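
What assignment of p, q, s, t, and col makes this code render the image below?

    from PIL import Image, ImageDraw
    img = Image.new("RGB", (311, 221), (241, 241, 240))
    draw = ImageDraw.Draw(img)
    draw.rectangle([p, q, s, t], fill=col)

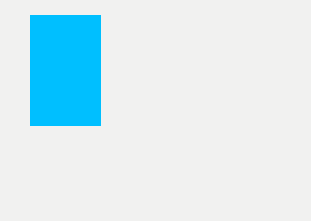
p = 30; q = 15; s = 100; t = 125; col = 'deepskyblue'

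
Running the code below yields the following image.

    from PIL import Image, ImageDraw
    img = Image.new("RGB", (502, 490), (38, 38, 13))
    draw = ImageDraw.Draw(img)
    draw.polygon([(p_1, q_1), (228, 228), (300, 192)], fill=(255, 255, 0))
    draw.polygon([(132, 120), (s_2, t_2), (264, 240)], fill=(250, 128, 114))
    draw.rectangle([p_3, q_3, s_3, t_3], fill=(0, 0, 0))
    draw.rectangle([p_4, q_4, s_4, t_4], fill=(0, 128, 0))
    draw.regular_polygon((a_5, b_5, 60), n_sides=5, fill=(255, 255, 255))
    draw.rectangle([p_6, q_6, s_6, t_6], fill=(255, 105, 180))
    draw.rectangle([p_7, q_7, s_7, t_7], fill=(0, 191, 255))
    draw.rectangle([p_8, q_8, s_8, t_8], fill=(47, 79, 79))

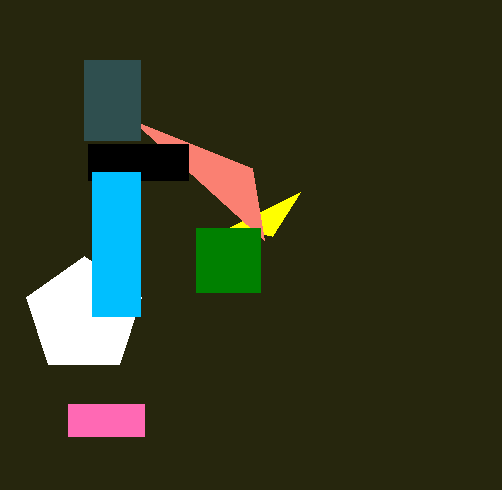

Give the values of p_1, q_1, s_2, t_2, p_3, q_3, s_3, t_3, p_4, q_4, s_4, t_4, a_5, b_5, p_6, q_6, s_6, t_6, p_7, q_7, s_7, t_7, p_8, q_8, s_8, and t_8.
p_1 = 272, q_1 = 236, s_2 = 252, t_2 = 168, p_3 = 88, q_3 = 144, s_3 = 188, t_3 = 180, p_4 = 196, q_4 = 228, s_4 = 260, t_4 = 292, a_5 = 84, b_5 = 316, p_6 = 68, q_6 = 404, s_6 = 144, t_6 = 436, p_7 = 92, q_7 = 172, s_7 = 140, t_7 = 316, p_8 = 84, q_8 = 60, s_8 = 140, t_8 = 140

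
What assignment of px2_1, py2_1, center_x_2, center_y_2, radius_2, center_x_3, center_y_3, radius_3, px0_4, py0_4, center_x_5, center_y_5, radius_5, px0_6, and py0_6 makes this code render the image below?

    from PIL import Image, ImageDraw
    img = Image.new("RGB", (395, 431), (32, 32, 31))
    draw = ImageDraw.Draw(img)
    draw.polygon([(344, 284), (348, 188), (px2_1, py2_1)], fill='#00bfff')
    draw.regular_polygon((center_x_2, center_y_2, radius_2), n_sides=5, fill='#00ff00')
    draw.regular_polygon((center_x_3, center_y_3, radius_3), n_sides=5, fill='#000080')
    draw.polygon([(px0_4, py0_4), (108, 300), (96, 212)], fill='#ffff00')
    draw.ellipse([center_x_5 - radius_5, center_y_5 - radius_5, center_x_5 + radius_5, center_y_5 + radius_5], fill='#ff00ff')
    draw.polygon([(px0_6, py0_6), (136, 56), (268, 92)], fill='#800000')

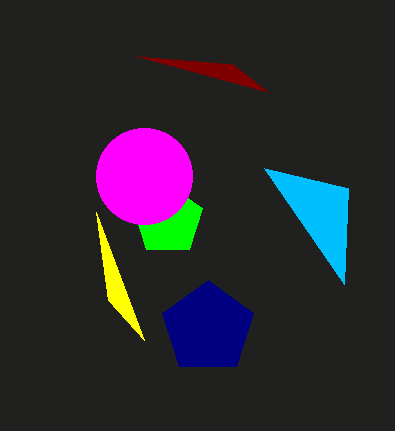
px2_1 = 264
py2_1 = 168
center_x_2 = 168
center_y_2 = 220
radius_2 = 36
center_x_3 = 208
center_y_3 = 328
radius_3 = 48
px0_4 = 144
py0_4 = 340
center_x_5 = 144
center_y_5 = 176
radius_5 = 48
px0_6 = 232
py0_6 = 64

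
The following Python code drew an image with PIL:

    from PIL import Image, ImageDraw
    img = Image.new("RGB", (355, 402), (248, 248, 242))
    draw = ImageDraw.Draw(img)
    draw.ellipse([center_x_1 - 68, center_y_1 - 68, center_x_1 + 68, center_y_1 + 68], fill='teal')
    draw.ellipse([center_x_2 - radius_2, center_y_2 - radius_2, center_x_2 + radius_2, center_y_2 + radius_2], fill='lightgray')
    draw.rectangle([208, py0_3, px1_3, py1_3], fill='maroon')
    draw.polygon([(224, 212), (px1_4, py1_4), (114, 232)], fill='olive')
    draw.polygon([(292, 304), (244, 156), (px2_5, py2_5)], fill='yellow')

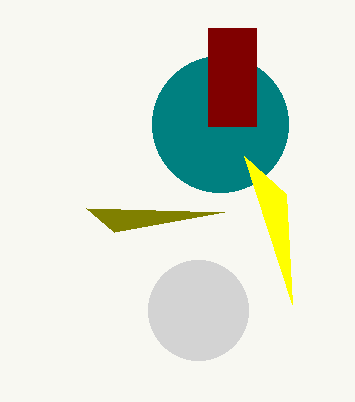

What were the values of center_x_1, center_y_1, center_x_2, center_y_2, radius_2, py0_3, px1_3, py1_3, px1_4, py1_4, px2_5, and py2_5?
center_x_1 = 220; center_y_1 = 124; center_x_2 = 198; center_y_2 = 310; radius_2 = 50; py0_3 = 28; px1_3 = 256; py1_3 = 126; px1_4 = 86; py1_4 = 208; px2_5 = 286; py2_5 = 194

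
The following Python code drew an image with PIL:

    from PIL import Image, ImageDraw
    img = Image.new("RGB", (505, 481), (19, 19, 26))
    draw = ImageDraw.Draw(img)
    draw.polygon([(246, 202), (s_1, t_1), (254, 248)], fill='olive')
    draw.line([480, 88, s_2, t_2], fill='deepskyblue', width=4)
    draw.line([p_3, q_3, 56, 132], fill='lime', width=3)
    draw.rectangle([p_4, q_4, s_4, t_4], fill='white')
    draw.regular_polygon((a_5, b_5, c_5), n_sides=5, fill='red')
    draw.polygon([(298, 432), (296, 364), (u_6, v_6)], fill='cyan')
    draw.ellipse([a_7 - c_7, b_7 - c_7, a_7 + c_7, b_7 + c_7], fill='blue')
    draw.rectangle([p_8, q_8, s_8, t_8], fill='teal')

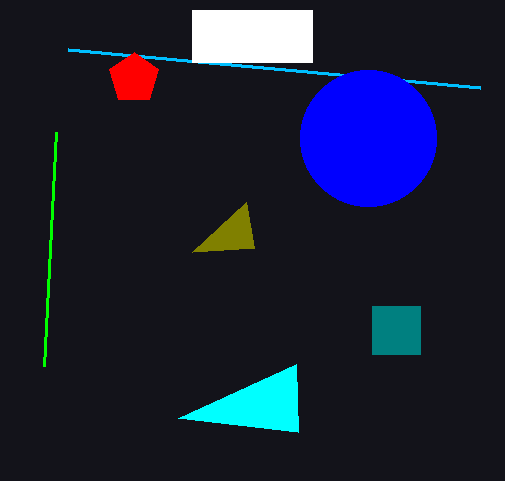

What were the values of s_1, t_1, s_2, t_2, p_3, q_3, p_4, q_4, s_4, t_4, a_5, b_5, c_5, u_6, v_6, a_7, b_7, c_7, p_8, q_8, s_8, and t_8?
s_1 = 192
t_1 = 252
s_2 = 68
t_2 = 50
p_3 = 44
q_3 = 366
p_4 = 192
q_4 = 10
s_4 = 312
t_4 = 62
a_5 = 134
b_5 = 78
c_5 = 26
u_6 = 178
v_6 = 418
a_7 = 368
b_7 = 138
c_7 = 68
p_8 = 372
q_8 = 306
s_8 = 420
t_8 = 354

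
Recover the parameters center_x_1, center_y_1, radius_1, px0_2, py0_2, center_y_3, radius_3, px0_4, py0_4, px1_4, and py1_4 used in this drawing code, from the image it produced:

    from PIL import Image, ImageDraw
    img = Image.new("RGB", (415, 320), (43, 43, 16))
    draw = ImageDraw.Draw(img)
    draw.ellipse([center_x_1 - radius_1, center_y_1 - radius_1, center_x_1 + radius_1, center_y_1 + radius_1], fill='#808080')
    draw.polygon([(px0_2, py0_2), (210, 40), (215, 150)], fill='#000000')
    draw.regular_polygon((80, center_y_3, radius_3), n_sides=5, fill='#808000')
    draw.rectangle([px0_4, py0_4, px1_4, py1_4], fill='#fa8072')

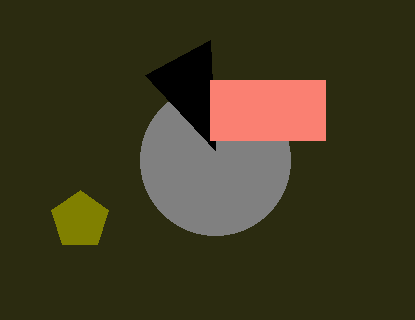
center_x_1 = 215, center_y_1 = 160, radius_1 = 75, px0_2 = 145, py0_2 = 75, center_y_3 = 220, radius_3 = 30, px0_4 = 210, py0_4 = 80, px1_4 = 325, py1_4 = 140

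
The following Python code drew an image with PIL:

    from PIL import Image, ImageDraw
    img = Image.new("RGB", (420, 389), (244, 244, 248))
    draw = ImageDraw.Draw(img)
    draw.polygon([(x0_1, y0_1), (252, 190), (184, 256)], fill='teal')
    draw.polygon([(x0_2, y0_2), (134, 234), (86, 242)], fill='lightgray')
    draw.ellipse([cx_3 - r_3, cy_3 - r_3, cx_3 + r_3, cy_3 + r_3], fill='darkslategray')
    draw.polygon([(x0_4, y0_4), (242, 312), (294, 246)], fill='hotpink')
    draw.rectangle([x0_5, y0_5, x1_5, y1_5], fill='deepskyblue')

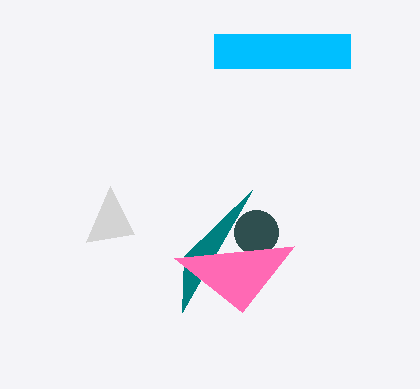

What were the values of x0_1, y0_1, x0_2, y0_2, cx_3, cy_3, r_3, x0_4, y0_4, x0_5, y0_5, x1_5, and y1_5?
x0_1 = 182; y0_1 = 312; x0_2 = 110; y0_2 = 186; cx_3 = 256; cy_3 = 232; r_3 = 22; x0_4 = 174; y0_4 = 258; x0_5 = 214; y0_5 = 34; x1_5 = 350; y1_5 = 68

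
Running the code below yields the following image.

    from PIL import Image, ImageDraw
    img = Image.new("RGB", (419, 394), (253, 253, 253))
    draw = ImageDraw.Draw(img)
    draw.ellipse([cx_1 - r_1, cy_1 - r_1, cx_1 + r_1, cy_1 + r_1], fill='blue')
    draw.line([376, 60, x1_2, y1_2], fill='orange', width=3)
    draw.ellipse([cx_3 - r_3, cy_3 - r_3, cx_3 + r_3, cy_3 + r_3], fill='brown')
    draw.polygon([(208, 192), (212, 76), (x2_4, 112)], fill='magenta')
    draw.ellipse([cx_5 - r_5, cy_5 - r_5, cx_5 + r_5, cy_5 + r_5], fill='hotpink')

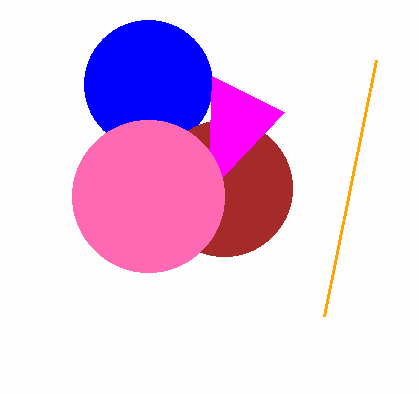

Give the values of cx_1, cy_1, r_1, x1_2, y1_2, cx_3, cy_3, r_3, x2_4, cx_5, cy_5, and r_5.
cx_1 = 148, cy_1 = 84, r_1 = 64, x1_2 = 324, y1_2 = 316, cx_3 = 224, cy_3 = 188, r_3 = 68, x2_4 = 284, cx_5 = 148, cy_5 = 196, r_5 = 76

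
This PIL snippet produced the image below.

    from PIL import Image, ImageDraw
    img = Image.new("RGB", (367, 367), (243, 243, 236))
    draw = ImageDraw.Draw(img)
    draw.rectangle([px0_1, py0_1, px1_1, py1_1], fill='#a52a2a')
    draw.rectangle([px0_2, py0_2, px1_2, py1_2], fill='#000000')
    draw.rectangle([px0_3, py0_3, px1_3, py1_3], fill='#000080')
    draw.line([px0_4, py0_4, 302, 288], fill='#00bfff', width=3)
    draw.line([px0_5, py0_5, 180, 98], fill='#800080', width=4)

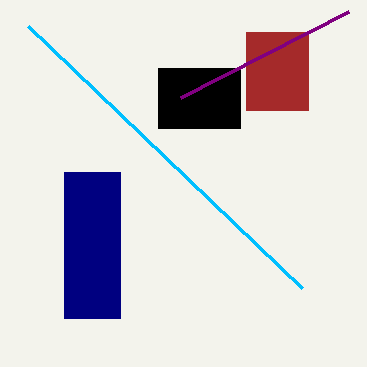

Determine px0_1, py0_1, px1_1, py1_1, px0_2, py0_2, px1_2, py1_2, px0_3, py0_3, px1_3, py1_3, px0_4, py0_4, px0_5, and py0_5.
px0_1 = 246, py0_1 = 32, px1_1 = 308, py1_1 = 110, px0_2 = 158, py0_2 = 68, px1_2 = 240, py1_2 = 128, px0_3 = 64, py0_3 = 172, px1_3 = 120, py1_3 = 318, px0_4 = 28, py0_4 = 26, px0_5 = 348, py0_5 = 12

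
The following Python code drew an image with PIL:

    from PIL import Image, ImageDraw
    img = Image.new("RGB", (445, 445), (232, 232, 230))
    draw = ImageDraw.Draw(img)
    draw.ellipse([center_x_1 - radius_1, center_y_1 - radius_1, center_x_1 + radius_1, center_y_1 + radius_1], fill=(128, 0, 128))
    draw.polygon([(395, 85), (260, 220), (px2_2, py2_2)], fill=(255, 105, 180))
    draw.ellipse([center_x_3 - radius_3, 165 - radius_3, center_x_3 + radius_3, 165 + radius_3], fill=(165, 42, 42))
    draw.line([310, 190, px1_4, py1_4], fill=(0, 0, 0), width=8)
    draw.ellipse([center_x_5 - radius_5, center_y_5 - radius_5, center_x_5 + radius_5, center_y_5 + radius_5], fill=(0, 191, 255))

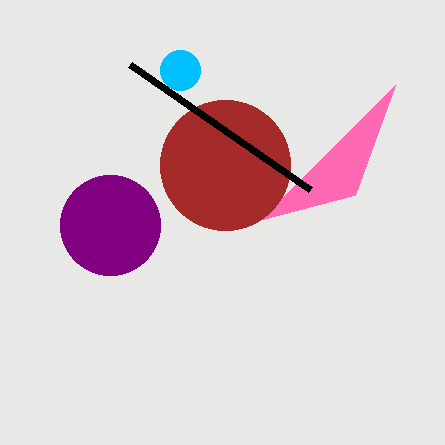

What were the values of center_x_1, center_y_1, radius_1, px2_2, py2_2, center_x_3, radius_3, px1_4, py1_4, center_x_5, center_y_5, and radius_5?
center_x_1 = 110; center_y_1 = 225; radius_1 = 50; px2_2 = 355; py2_2 = 195; center_x_3 = 225; radius_3 = 65; px1_4 = 130; py1_4 = 65; center_x_5 = 180; center_y_5 = 70; radius_5 = 20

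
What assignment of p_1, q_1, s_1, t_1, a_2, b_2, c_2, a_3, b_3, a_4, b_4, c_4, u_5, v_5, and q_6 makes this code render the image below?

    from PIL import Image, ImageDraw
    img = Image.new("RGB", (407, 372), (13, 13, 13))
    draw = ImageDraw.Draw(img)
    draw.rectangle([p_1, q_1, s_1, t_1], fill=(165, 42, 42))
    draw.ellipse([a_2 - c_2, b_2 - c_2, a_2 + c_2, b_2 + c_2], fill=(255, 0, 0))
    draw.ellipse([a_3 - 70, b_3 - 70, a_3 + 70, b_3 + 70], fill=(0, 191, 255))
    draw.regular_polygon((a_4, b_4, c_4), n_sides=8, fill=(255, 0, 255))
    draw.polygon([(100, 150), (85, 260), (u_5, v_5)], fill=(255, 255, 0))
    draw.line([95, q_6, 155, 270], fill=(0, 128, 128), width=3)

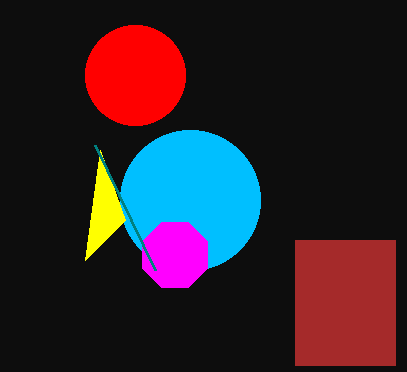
p_1 = 295, q_1 = 240, s_1 = 395, t_1 = 365, a_2 = 135, b_2 = 75, c_2 = 50, a_3 = 190, b_3 = 200, a_4 = 175, b_4 = 255, c_4 = 35, u_5 = 125, v_5 = 220, q_6 = 145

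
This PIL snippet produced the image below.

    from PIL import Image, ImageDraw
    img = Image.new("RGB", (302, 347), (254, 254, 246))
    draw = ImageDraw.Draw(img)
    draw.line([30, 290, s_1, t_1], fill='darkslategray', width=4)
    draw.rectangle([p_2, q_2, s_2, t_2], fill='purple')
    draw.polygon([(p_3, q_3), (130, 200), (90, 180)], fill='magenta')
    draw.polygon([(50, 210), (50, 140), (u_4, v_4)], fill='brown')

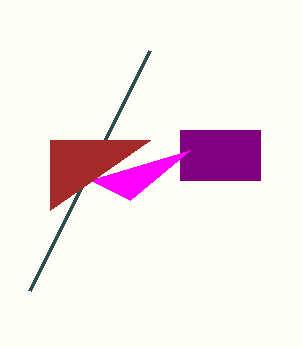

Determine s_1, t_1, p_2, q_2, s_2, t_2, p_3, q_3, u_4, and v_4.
s_1 = 150
t_1 = 50
p_2 = 180
q_2 = 130
s_2 = 260
t_2 = 180
p_3 = 190
q_3 = 150
u_4 = 150
v_4 = 140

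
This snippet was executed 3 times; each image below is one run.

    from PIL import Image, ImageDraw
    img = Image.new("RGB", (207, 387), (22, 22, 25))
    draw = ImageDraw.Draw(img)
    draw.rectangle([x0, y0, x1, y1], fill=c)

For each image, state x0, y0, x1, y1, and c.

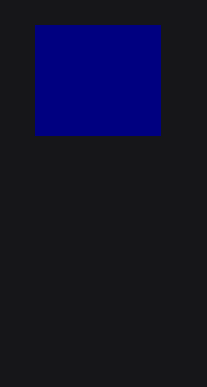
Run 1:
x0 = 35
y0 = 25
x1 = 160
y1 = 135
c = 'navy'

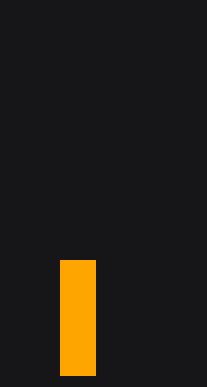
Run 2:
x0 = 60
y0 = 260
x1 = 95
y1 = 375
c = 'orange'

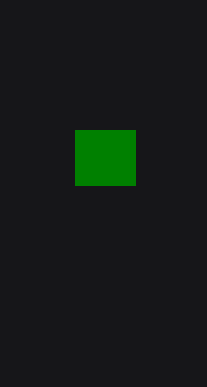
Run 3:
x0 = 75, y0 = 130, x1 = 135, y1 = 185, c = 'green'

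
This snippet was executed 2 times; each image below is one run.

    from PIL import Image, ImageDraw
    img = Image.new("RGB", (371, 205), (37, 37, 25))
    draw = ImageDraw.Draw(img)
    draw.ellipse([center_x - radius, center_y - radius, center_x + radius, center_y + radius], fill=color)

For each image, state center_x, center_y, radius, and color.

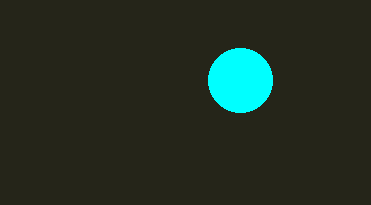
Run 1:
center_x = 240; center_y = 80; radius = 32; color = 'cyan'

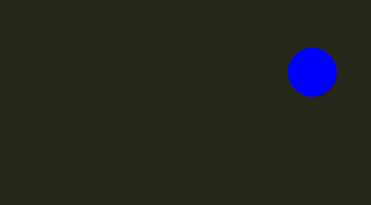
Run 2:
center_x = 312, center_y = 72, radius = 24, color = 'blue'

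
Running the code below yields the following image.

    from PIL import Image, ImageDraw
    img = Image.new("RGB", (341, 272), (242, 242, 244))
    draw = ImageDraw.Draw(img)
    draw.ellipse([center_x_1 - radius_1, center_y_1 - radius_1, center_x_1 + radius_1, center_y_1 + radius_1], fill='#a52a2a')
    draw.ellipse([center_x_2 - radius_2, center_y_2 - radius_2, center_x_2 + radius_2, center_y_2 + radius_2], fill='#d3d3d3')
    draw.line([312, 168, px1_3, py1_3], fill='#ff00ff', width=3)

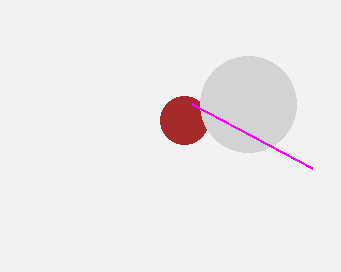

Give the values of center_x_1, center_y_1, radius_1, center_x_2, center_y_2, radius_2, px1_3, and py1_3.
center_x_1 = 184; center_y_1 = 120; radius_1 = 24; center_x_2 = 248; center_y_2 = 104; radius_2 = 48; px1_3 = 192; py1_3 = 104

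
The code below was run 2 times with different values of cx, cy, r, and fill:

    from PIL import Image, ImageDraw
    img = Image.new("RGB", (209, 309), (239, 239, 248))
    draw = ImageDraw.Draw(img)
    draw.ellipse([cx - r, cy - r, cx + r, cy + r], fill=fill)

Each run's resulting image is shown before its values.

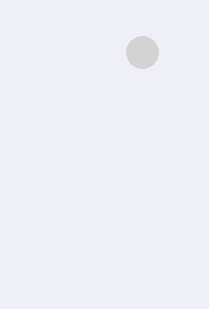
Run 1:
cx = 142; cy = 52; r = 16; fill = 'lightgray'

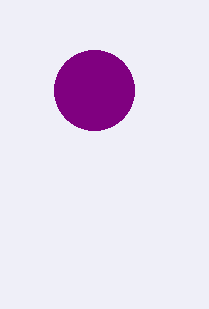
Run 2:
cx = 94, cy = 90, r = 40, fill = 'purple'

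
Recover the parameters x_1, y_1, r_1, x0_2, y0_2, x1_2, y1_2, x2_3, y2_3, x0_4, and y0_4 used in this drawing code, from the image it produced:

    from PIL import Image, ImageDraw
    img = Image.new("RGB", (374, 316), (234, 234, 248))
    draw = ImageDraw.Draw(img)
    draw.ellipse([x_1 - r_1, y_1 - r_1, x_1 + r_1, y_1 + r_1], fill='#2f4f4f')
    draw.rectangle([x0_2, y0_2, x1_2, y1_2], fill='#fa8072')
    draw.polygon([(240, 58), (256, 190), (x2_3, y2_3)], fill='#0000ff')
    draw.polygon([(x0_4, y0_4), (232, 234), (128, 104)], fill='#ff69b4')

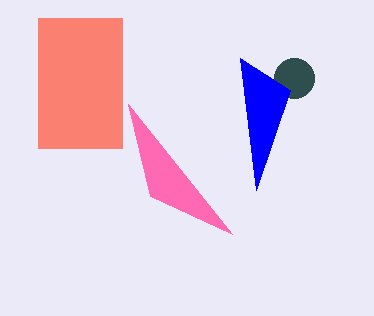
x_1 = 294
y_1 = 78
r_1 = 20
x0_2 = 38
y0_2 = 18
x1_2 = 122
y1_2 = 148
x2_3 = 290
y2_3 = 90
x0_4 = 150
y0_4 = 196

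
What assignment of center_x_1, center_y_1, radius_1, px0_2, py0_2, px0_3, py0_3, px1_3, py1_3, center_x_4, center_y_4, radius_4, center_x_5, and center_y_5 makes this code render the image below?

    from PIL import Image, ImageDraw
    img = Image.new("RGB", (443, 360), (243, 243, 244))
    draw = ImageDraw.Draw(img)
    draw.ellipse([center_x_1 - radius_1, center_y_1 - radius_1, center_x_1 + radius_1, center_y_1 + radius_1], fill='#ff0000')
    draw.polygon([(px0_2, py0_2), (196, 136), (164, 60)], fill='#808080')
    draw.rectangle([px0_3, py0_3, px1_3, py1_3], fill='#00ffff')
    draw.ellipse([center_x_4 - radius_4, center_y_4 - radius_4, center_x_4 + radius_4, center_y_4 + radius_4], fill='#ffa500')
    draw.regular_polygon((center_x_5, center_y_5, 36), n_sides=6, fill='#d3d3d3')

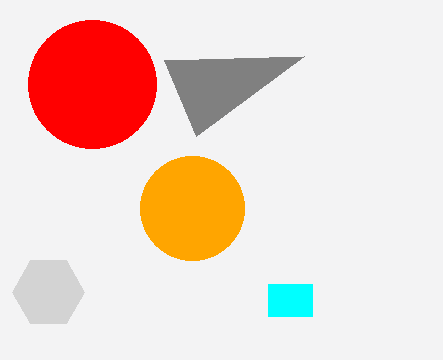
center_x_1 = 92, center_y_1 = 84, radius_1 = 64, px0_2 = 304, py0_2 = 56, px0_3 = 268, py0_3 = 284, px1_3 = 312, py1_3 = 316, center_x_4 = 192, center_y_4 = 208, radius_4 = 52, center_x_5 = 48, center_y_5 = 292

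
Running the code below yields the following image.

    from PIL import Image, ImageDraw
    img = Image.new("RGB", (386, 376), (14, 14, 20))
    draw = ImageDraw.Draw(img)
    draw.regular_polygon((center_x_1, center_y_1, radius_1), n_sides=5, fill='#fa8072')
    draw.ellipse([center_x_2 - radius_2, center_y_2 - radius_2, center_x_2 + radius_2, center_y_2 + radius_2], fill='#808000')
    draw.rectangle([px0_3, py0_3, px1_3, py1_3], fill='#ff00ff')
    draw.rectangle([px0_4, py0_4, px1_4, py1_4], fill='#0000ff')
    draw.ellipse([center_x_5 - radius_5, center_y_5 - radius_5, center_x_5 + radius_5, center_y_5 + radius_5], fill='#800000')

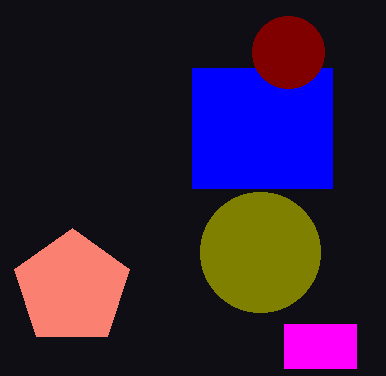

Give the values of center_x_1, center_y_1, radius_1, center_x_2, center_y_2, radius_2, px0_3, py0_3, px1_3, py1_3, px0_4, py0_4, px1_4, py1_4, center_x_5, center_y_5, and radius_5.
center_x_1 = 72, center_y_1 = 288, radius_1 = 60, center_x_2 = 260, center_y_2 = 252, radius_2 = 60, px0_3 = 284, py0_3 = 324, px1_3 = 356, py1_3 = 368, px0_4 = 192, py0_4 = 68, px1_4 = 332, py1_4 = 188, center_x_5 = 288, center_y_5 = 52, radius_5 = 36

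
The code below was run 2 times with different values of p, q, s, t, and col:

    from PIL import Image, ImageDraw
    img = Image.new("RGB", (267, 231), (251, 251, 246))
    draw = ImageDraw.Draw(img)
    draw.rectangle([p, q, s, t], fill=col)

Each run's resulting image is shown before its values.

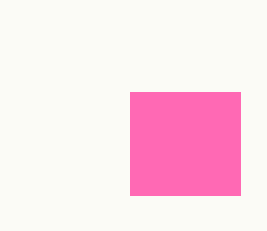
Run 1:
p = 130
q = 92
s = 240
t = 195
col = 'hotpink'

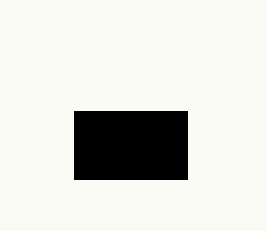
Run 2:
p = 74
q = 111
s = 187
t = 179
col = 'black'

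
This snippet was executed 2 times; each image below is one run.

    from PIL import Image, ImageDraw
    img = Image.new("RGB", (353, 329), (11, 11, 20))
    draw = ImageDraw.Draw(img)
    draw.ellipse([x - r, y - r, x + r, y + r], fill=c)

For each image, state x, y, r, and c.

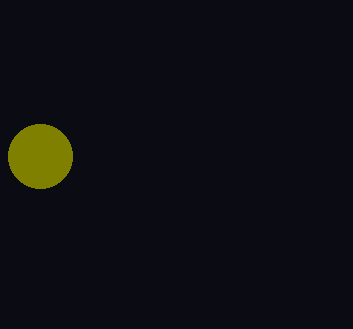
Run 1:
x = 40
y = 156
r = 32
c = 'olive'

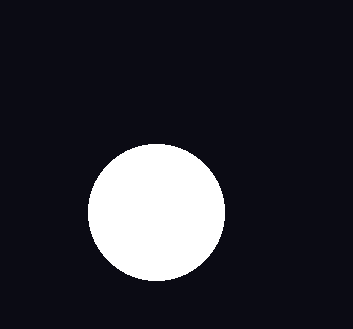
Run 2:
x = 156
y = 212
r = 68
c = 'white'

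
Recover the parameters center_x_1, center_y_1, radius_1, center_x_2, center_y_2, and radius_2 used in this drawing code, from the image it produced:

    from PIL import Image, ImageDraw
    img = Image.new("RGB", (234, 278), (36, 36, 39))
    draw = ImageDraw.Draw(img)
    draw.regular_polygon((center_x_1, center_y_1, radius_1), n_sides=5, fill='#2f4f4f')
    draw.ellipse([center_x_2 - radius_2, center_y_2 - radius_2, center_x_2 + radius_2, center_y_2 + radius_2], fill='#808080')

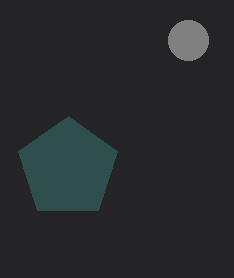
center_x_1 = 68, center_y_1 = 168, radius_1 = 52, center_x_2 = 188, center_y_2 = 40, radius_2 = 20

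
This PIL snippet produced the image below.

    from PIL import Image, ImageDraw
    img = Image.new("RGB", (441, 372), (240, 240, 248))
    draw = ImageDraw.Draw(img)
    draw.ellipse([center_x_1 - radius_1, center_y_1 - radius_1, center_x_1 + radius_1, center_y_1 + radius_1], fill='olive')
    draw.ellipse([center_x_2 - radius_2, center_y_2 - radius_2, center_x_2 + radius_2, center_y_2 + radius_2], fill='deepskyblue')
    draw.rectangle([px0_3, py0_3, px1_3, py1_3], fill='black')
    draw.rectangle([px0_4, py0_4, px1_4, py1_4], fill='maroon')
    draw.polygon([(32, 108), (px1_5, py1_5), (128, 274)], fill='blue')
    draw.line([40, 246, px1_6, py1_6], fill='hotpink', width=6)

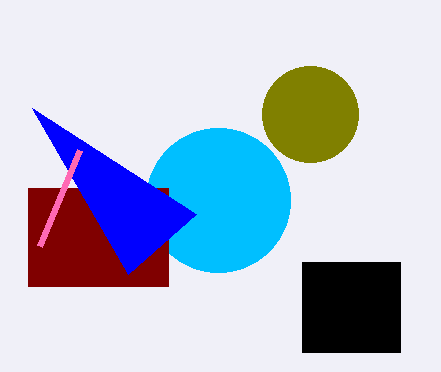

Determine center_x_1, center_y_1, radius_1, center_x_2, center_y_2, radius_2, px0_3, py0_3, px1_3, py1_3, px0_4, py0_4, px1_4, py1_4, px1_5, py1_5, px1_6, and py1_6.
center_x_1 = 310
center_y_1 = 114
radius_1 = 48
center_x_2 = 218
center_y_2 = 200
radius_2 = 72
px0_3 = 302
py0_3 = 262
px1_3 = 400
py1_3 = 352
px0_4 = 28
py0_4 = 188
px1_4 = 168
py1_4 = 286
px1_5 = 196
py1_5 = 214
px1_6 = 80
py1_6 = 150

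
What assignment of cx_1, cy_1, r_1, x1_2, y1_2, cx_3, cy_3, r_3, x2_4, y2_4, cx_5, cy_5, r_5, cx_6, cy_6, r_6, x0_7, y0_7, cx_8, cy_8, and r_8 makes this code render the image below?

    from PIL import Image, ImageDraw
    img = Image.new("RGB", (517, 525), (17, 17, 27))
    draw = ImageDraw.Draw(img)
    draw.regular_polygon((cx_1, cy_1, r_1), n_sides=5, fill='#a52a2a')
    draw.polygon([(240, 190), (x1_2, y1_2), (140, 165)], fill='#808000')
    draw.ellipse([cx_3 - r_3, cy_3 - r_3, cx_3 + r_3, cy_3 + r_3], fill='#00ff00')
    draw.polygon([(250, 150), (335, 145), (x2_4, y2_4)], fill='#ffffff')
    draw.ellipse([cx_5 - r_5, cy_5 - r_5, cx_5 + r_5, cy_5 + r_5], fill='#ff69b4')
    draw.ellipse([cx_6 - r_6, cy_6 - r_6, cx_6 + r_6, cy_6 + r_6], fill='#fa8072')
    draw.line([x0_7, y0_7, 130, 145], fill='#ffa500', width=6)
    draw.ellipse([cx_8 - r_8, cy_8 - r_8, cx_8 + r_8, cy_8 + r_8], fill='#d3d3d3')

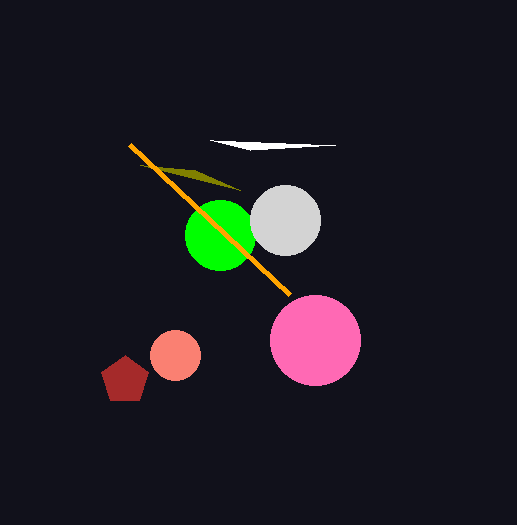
cx_1 = 125, cy_1 = 380, r_1 = 25, x1_2 = 195, y1_2 = 170, cx_3 = 220, cy_3 = 235, r_3 = 35, x2_4 = 210, y2_4 = 140, cx_5 = 315, cy_5 = 340, r_5 = 45, cx_6 = 175, cy_6 = 355, r_6 = 25, x0_7 = 290, y0_7 = 295, cx_8 = 285, cy_8 = 220, r_8 = 35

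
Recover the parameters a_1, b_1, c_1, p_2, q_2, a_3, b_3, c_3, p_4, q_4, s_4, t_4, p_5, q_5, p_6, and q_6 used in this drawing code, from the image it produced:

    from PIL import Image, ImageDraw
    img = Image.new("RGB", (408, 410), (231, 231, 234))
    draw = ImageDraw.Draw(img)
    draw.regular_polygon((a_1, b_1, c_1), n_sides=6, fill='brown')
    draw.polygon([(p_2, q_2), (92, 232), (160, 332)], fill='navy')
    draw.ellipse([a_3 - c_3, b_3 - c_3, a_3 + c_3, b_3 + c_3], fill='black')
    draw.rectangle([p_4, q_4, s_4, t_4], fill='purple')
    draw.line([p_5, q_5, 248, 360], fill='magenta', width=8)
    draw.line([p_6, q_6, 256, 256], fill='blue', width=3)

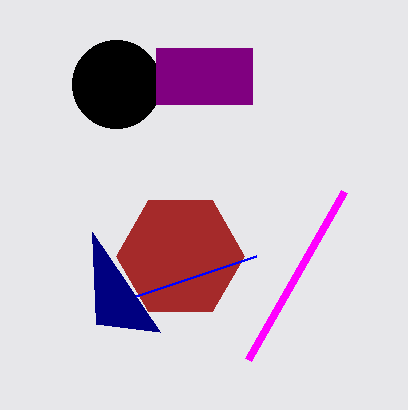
a_1 = 180; b_1 = 256; c_1 = 64; p_2 = 96; q_2 = 324; a_3 = 116; b_3 = 84; c_3 = 44; p_4 = 156; q_4 = 48; s_4 = 252; t_4 = 104; p_5 = 344; q_5 = 192; p_6 = 136; q_6 = 296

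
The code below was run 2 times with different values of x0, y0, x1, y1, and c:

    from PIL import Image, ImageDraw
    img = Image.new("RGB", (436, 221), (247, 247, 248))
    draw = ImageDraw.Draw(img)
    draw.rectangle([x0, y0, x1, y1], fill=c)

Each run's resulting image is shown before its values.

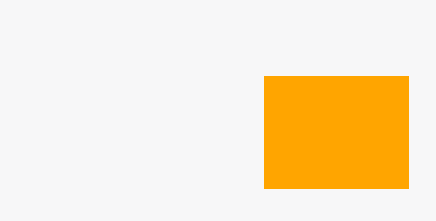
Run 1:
x0 = 264; y0 = 76; x1 = 408; y1 = 188; c = 'orange'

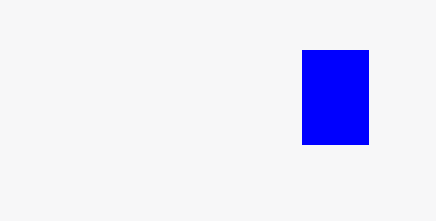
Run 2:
x0 = 302; y0 = 50; x1 = 368; y1 = 144; c = 'blue'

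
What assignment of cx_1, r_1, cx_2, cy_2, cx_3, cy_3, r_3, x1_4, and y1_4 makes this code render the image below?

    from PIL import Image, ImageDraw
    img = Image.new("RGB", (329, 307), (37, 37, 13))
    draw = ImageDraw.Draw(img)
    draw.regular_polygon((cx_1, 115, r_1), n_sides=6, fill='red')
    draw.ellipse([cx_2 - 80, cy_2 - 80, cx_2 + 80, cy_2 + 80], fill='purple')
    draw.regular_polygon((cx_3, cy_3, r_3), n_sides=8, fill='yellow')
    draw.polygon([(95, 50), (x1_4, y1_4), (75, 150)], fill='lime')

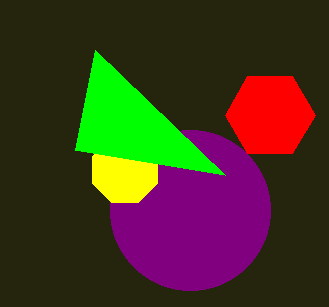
cx_1 = 270, r_1 = 45, cx_2 = 190, cy_2 = 210, cx_3 = 125, cy_3 = 170, r_3 = 35, x1_4 = 225, y1_4 = 175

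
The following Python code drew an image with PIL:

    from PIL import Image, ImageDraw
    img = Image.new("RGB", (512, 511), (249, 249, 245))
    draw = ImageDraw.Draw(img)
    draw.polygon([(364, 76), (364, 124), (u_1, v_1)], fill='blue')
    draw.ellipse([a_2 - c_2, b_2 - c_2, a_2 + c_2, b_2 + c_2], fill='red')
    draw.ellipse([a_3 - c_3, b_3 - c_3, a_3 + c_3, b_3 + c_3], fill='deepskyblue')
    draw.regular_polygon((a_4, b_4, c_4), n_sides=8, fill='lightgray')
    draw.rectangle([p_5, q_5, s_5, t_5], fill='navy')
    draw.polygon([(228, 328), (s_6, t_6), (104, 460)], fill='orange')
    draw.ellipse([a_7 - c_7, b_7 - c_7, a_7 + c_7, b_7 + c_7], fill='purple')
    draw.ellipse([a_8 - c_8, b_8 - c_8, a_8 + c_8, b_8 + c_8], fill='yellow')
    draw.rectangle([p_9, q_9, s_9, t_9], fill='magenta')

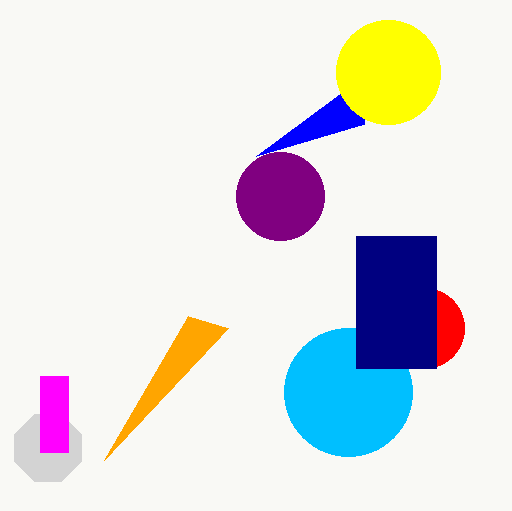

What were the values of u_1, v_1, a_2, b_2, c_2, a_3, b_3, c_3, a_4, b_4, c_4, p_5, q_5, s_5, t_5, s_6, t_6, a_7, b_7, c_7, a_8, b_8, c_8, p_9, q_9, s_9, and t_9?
u_1 = 256; v_1 = 156; a_2 = 424; b_2 = 328; c_2 = 40; a_3 = 348; b_3 = 392; c_3 = 64; a_4 = 48; b_4 = 448; c_4 = 36; p_5 = 356; q_5 = 236; s_5 = 436; t_5 = 368; s_6 = 188; t_6 = 316; a_7 = 280; b_7 = 196; c_7 = 44; a_8 = 388; b_8 = 72; c_8 = 52; p_9 = 40; q_9 = 376; s_9 = 68; t_9 = 452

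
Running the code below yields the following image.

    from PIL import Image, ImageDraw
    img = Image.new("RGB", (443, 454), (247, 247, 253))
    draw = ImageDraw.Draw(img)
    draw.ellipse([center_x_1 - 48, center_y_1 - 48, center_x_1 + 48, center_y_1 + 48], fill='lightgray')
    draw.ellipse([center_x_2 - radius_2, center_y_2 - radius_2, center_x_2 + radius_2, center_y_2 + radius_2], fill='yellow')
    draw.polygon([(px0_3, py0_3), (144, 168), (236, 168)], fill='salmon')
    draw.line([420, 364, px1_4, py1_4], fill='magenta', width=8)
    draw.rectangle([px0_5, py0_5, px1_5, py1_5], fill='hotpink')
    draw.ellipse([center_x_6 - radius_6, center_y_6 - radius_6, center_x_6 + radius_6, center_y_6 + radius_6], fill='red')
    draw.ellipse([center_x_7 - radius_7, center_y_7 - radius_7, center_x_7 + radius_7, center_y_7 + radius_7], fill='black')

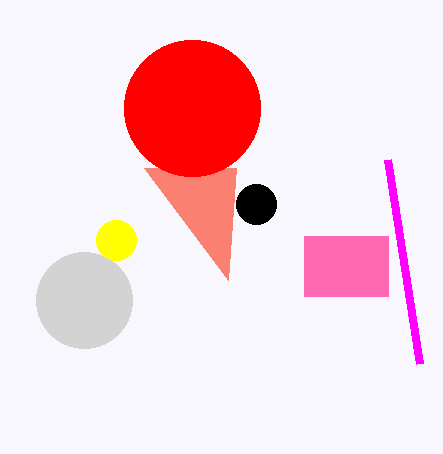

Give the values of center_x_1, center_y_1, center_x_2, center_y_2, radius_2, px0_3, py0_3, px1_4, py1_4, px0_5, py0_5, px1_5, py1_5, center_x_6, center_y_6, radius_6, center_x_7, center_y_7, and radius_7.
center_x_1 = 84; center_y_1 = 300; center_x_2 = 116; center_y_2 = 240; radius_2 = 20; px0_3 = 228; py0_3 = 280; px1_4 = 388; py1_4 = 160; px0_5 = 304; py0_5 = 236; px1_5 = 388; py1_5 = 296; center_x_6 = 192; center_y_6 = 108; radius_6 = 68; center_x_7 = 256; center_y_7 = 204; radius_7 = 20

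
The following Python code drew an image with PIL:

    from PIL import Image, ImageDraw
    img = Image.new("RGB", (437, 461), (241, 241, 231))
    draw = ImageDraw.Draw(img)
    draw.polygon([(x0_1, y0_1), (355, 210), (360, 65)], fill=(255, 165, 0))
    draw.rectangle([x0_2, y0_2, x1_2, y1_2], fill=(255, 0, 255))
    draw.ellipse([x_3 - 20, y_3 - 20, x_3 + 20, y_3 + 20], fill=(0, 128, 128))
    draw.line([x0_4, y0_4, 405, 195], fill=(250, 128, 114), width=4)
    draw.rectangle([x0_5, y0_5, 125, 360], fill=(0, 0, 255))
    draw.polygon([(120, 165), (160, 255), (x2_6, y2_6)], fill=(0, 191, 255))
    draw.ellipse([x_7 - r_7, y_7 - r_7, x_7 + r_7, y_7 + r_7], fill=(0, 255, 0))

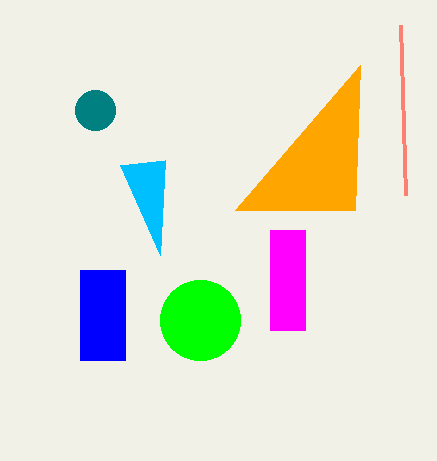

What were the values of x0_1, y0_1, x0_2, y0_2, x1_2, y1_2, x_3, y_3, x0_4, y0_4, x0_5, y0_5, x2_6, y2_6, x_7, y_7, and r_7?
x0_1 = 235
y0_1 = 210
x0_2 = 270
y0_2 = 230
x1_2 = 305
y1_2 = 330
x_3 = 95
y_3 = 110
x0_4 = 400
y0_4 = 25
x0_5 = 80
y0_5 = 270
x2_6 = 165
y2_6 = 160
x_7 = 200
y_7 = 320
r_7 = 40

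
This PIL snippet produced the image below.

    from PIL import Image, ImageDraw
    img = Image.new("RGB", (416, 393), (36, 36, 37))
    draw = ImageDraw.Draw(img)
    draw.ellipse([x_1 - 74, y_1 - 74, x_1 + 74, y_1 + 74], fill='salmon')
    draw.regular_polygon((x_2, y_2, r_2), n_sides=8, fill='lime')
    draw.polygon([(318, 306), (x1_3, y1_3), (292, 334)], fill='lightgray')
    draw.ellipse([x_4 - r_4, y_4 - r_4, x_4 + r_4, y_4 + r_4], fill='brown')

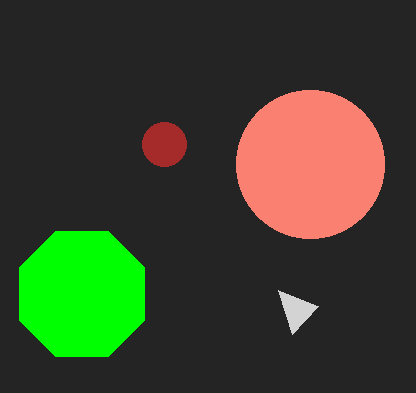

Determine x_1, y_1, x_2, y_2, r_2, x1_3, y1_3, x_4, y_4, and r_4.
x_1 = 310, y_1 = 164, x_2 = 82, y_2 = 294, r_2 = 68, x1_3 = 278, y1_3 = 290, x_4 = 164, y_4 = 144, r_4 = 22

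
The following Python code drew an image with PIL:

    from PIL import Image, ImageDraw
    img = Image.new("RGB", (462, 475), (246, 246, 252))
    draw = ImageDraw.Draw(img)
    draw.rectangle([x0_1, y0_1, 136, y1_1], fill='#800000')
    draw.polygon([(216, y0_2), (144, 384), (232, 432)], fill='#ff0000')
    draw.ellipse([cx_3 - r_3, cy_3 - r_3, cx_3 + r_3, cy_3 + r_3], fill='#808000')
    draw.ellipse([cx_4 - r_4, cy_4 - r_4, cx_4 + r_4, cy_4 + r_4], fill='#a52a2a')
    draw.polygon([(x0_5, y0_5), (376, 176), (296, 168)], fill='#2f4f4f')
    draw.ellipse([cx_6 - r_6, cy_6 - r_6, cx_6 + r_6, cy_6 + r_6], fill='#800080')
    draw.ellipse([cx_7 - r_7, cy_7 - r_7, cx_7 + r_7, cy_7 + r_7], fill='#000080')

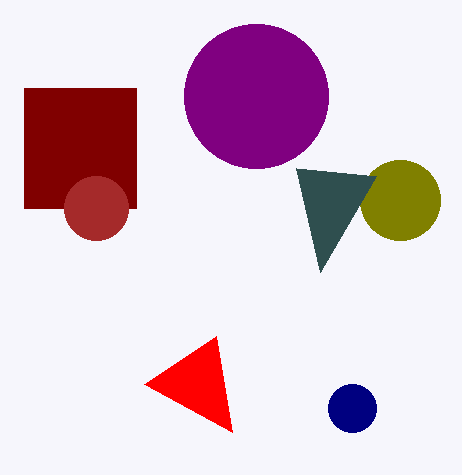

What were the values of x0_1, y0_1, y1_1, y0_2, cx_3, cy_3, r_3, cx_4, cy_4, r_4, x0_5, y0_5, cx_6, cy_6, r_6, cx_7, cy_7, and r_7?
x0_1 = 24; y0_1 = 88; y1_1 = 208; y0_2 = 336; cx_3 = 400; cy_3 = 200; r_3 = 40; cx_4 = 96; cy_4 = 208; r_4 = 32; x0_5 = 320; y0_5 = 272; cx_6 = 256; cy_6 = 96; r_6 = 72; cx_7 = 352; cy_7 = 408; r_7 = 24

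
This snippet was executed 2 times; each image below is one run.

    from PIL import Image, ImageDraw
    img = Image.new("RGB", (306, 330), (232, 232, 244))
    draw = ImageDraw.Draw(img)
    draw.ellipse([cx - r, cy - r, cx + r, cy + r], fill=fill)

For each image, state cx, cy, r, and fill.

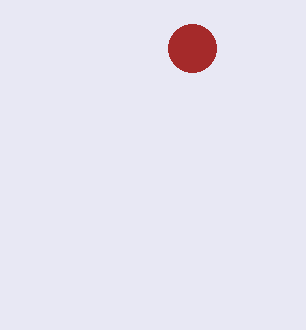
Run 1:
cx = 192, cy = 48, r = 24, fill = 'brown'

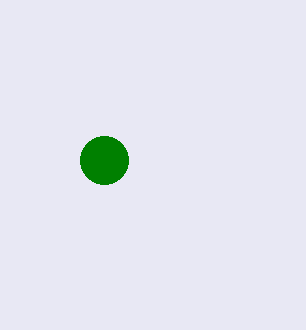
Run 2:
cx = 104
cy = 160
r = 24
fill = 'green'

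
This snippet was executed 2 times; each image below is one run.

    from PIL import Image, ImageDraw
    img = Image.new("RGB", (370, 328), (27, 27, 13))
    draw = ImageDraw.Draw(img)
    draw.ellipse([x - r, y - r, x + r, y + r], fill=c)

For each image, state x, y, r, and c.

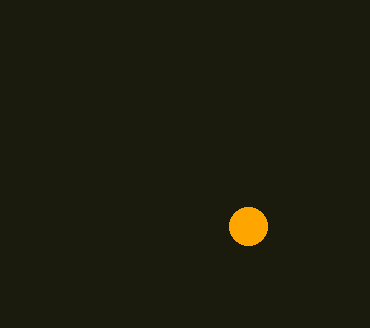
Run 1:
x = 248, y = 226, r = 19, c = 'orange'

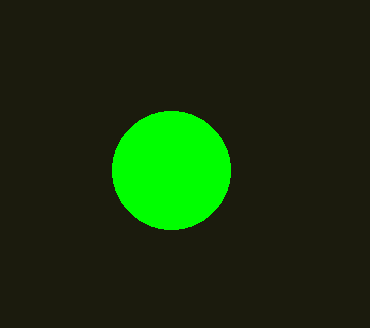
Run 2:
x = 171, y = 170, r = 59, c = 'lime'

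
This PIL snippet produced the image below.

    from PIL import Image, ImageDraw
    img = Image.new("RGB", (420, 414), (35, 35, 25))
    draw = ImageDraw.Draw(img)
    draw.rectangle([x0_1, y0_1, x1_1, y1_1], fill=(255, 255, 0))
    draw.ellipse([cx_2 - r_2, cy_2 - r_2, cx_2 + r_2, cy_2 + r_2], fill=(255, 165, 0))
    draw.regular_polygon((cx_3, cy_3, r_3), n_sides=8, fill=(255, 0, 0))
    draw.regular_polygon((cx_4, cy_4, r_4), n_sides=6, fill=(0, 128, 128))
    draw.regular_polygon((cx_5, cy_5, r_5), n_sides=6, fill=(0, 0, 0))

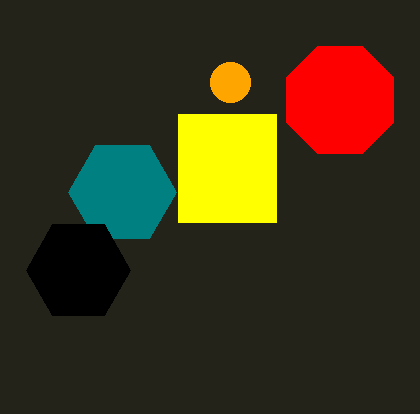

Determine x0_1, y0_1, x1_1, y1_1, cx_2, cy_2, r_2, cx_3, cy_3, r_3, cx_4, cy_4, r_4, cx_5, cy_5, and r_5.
x0_1 = 178
y0_1 = 114
x1_1 = 276
y1_1 = 222
cx_2 = 230
cy_2 = 82
r_2 = 20
cx_3 = 340
cy_3 = 100
r_3 = 58
cx_4 = 122
cy_4 = 192
r_4 = 54
cx_5 = 78
cy_5 = 270
r_5 = 52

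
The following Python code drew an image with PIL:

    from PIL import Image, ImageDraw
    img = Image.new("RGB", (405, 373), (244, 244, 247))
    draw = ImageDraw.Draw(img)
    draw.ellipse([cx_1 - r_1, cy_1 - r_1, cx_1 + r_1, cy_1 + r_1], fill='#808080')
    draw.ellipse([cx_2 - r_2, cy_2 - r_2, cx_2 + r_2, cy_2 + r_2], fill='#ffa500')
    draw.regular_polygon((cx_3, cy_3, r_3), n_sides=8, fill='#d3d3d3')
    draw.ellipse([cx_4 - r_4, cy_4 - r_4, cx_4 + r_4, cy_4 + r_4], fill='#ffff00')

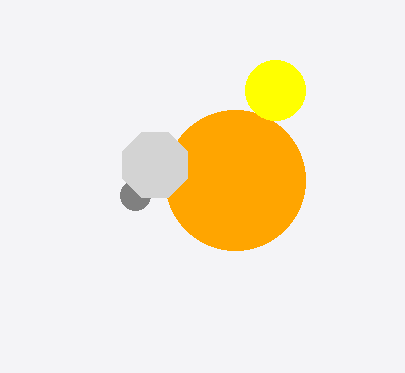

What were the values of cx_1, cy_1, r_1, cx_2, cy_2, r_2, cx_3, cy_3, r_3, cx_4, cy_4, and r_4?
cx_1 = 135, cy_1 = 195, r_1 = 15, cx_2 = 235, cy_2 = 180, r_2 = 70, cx_3 = 155, cy_3 = 165, r_3 = 35, cx_4 = 275, cy_4 = 90, r_4 = 30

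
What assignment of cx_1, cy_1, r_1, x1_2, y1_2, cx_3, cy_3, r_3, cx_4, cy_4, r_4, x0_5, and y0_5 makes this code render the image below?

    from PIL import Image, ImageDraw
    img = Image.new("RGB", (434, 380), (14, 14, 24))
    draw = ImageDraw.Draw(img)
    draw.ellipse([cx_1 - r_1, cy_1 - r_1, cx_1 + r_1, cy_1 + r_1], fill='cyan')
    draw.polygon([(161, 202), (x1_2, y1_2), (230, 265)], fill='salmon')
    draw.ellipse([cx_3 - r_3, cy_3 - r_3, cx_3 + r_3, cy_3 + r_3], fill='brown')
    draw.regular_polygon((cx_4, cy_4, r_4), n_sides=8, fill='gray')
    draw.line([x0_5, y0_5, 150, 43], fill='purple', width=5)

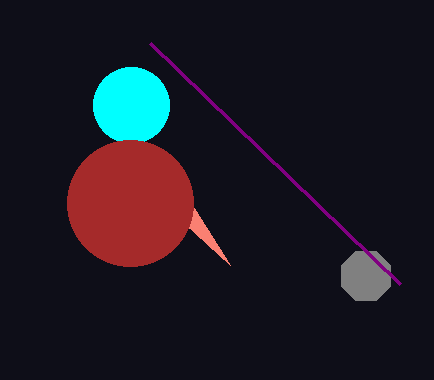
cx_1 = 131
cy_1 = 105
r_1 = 38
x1_2 = 194
y1_2 = 208
cx_3 = 130
cy_3 = 203
r_3 = 63
cx_4 = 366
cy_4 = 276
r_4 = 27
x0_5 = 400
y0_5 = 284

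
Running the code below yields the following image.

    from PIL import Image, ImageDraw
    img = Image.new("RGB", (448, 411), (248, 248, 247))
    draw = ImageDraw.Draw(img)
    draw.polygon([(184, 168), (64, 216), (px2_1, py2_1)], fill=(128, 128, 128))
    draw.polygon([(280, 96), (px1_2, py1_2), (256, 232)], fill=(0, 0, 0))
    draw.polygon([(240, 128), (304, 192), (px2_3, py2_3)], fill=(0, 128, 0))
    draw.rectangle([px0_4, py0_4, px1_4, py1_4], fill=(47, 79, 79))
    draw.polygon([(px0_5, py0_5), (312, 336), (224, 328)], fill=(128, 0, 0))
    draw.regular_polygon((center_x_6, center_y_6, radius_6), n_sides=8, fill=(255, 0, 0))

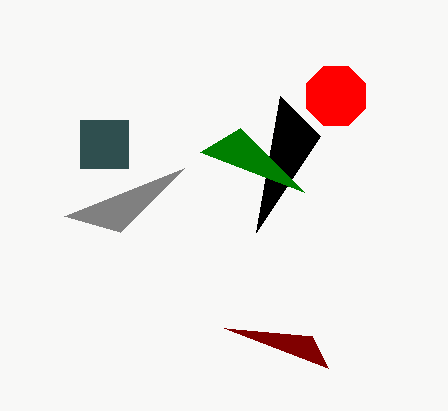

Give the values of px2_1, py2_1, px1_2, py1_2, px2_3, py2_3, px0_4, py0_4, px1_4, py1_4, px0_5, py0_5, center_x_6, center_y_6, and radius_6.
px2_1 = 120; py2_1 = 232; px1_2 = 320; py1_2 = 136; px2_3 = 200; py2_3 = 152; px0_4 = 80; py0_4 = 120; px1_4 = 128; py1_4 = 168; px0_5 = 328; py0_5 = 368; center_x_6 = 336; center_y_6 = 96; radius_6 = 32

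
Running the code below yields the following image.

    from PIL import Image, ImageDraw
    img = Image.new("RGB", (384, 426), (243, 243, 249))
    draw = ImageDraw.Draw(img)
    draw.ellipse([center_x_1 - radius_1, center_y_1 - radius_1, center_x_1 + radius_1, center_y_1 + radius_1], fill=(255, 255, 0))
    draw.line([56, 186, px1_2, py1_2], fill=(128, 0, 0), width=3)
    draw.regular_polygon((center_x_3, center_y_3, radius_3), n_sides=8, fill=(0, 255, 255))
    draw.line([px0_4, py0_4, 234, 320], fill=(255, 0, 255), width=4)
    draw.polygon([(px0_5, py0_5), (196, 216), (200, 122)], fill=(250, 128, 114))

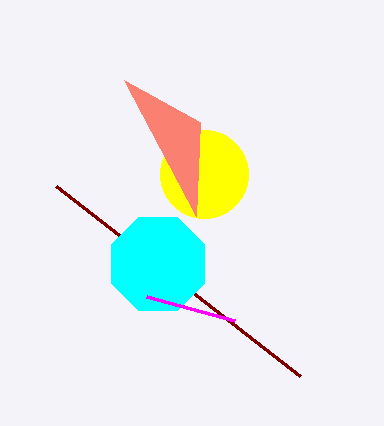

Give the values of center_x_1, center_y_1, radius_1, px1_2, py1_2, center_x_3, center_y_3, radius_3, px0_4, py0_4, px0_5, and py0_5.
center_x_1 = 204, center_y_1 = 174, radius_1 = 44, px1_2 = 300, py1_2 = 376, center_x_3 = 158, center_y_3 = 264, radius_3 = 50, px0_4 = 146, py0_4 = 296, px0_5 = 124, py0_5 = 80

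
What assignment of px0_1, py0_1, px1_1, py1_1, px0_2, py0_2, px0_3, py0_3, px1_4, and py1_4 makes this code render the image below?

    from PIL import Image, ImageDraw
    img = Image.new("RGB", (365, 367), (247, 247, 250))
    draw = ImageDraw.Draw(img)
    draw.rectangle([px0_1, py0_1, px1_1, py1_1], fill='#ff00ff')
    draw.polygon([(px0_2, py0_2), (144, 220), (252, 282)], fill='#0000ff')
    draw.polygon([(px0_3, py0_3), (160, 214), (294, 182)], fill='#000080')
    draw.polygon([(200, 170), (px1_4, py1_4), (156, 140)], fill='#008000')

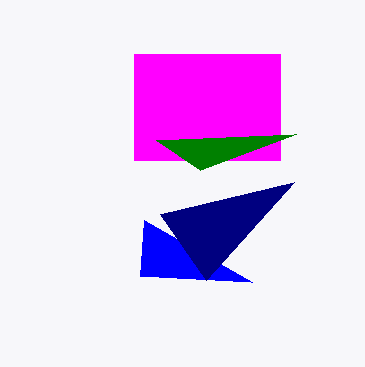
px0_1 = 134; py0_1 = 54; px1_1 = 280; py1_1 = 160; px0_2 = 140; py0_2 = 276; px0_3 = 206; py0_3 = 280; px1_4 = 296; py1_4 = 134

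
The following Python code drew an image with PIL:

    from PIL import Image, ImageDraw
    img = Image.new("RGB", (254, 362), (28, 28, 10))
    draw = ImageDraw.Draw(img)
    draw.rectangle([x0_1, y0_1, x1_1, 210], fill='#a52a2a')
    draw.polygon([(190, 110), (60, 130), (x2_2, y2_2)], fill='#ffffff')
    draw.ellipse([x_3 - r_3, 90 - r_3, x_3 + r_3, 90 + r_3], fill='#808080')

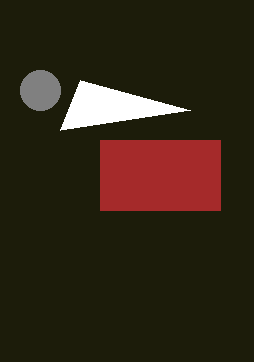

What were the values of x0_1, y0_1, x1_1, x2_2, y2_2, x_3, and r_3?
x0_1 = 100
y0_1 = 140
x1_1 = 220
x2_2 = 80
y2_2 = 80
x_3 = 40
r_3 = 20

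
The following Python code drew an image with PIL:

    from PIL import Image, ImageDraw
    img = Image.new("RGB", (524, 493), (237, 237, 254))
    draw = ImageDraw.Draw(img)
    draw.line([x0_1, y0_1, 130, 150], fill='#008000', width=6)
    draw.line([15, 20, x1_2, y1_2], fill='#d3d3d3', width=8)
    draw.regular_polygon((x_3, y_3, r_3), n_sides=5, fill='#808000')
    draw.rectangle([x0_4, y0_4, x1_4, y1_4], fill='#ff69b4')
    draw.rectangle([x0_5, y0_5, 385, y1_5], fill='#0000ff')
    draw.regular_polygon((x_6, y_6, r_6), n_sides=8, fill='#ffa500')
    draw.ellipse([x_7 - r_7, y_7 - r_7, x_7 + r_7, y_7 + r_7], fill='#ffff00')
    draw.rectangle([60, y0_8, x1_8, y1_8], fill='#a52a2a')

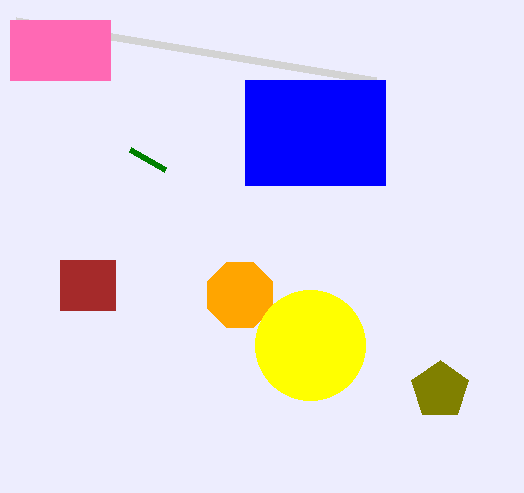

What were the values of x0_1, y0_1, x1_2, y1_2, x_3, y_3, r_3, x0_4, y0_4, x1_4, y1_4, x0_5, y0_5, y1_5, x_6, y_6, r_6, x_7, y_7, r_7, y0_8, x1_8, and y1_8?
x0_1 = 165; y0_1 = 170; x1_2 = 375; y1_2 = 80; x_3 = 440; y_3 = 390; r_3 = 30; x0_4 = 10; y0_4 = 20; x1_4 = 110; y1_4 = 80; x0_5 = 245; y0_5 = 80; y1_5 = 185; x_6 = 240; y_6 = 295; r_6 = 35; x_7 = 310; y_7 = 345; r_7 = 55; y0_8 = 260; x1_8 = 115; y1_8 = 310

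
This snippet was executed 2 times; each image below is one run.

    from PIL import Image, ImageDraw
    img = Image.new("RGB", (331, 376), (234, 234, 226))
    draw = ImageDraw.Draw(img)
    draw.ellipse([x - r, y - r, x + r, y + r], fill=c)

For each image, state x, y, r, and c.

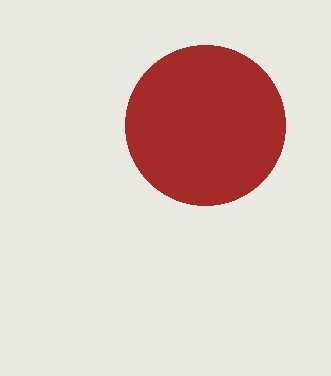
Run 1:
x = 205; y = 125; r = 80; c = 'brown'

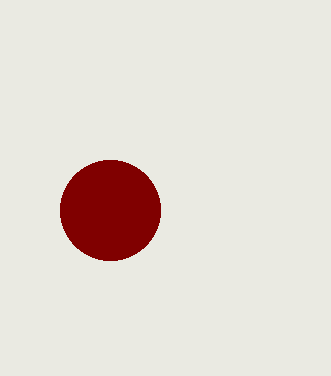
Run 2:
x = 110
y = 210
r = 50
c = 'maroon'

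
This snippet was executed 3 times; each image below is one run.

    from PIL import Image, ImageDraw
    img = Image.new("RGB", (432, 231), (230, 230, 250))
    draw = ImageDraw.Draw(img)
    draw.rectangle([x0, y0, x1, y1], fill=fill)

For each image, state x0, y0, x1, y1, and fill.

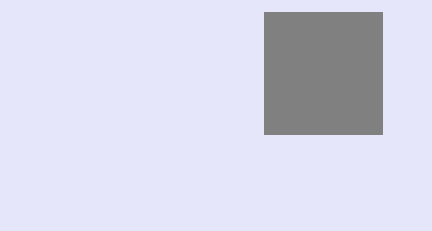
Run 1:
x0 = 264; y0 = 12; x1 = 382; y1 = 134; fill = 'gray'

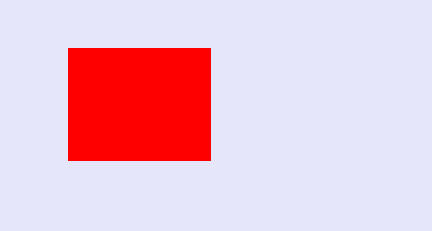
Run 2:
x0 = 68, y0 = 48, x1 = 210, y1 = 160, fill = 'red'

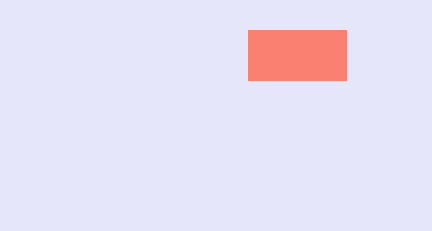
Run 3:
x0 = 248
y0 = 30
x1 = 346
y1 = 80
fill = 'salmon'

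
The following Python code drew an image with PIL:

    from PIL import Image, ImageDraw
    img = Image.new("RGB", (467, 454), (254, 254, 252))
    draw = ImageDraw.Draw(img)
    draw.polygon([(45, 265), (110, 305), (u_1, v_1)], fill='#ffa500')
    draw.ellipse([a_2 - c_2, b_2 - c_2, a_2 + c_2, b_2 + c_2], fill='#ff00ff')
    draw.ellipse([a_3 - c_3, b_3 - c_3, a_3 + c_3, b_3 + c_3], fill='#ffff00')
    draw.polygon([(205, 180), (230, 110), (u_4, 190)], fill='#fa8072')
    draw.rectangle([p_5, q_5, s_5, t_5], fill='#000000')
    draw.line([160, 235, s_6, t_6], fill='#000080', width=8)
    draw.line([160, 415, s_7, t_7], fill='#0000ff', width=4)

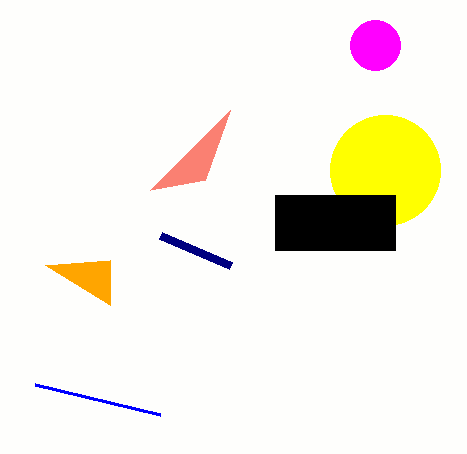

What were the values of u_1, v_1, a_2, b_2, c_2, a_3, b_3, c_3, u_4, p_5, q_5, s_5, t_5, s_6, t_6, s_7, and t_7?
u_1 = 110; v_1 = 260; a_2 = 375; b_2 = 45; c_2 = 25; a_3 = 385; b_3 = 170; c_3 = 55; u_4 = 150; p_5 = 275; q_5 = 195; s_5 = 395; t_5 = 250; s_6 = 230; t_6 = 265; s_7 = 35; t_7 = 385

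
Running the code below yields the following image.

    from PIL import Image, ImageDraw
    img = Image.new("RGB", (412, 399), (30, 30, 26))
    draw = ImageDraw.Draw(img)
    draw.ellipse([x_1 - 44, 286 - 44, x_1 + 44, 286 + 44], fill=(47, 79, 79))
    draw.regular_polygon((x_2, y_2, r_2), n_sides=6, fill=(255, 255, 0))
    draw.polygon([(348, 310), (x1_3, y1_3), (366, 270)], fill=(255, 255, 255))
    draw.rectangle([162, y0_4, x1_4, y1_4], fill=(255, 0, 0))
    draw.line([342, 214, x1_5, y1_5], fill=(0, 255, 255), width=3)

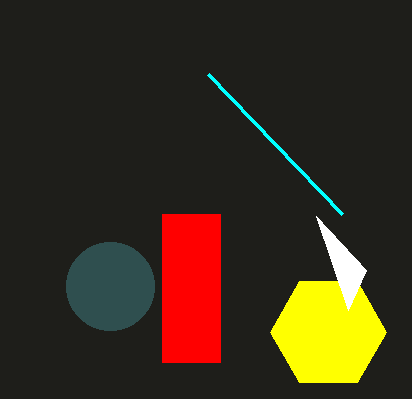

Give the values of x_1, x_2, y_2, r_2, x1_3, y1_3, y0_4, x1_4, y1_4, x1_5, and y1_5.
x_1 = 110
x_2 = 328
y_2 = 332
r_2 = 58
x1_3 = 316
y1_3 = 216
y0_4 = 214
x1_4 = 220
y1_4 = 362
x1_5 = 208
y1_5 = 74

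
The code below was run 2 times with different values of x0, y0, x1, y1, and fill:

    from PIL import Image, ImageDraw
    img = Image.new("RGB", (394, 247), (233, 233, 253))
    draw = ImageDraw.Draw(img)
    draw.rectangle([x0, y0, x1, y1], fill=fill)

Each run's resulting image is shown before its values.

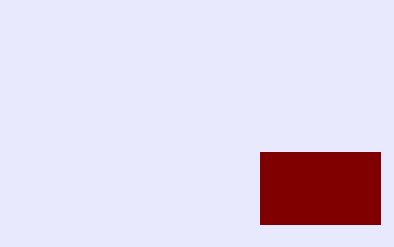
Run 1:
x0 = 260, y0 = 152, x1 = 380, y1 = 224, fill = 'maroon'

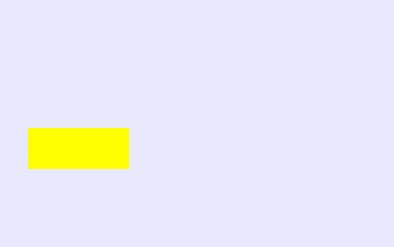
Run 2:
x0 = 28; y0 = 128; x1 = 128; y1 = 168; fill = 'yellow'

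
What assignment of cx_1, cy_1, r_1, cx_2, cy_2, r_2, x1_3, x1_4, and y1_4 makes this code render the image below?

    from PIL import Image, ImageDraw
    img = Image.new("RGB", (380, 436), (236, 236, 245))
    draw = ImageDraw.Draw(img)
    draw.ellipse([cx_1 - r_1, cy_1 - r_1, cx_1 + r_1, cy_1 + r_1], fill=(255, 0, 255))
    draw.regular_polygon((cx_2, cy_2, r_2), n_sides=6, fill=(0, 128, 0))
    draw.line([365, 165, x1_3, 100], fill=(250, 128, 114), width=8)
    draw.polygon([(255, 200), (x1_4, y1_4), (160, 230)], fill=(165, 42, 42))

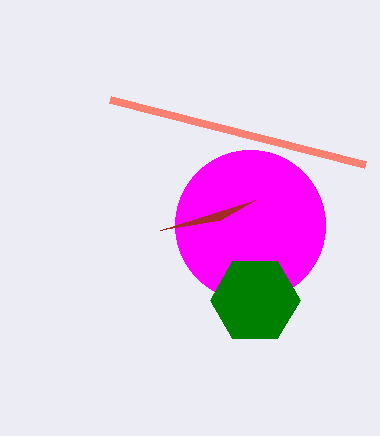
cx_1 = 250
cy_1 = 225
r_1 = 75
cx_2 = 255
cy_2 = 300
r_2 = 45
x1_3 = 110
x1_4 = 220
y1_4 = 220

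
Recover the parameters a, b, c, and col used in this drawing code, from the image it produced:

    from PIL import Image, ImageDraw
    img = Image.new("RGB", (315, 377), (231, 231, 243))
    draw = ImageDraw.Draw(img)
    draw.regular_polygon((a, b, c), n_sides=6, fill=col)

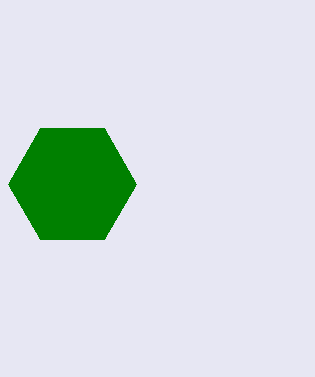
a = 72
b = 184
c = 64
col = 'green'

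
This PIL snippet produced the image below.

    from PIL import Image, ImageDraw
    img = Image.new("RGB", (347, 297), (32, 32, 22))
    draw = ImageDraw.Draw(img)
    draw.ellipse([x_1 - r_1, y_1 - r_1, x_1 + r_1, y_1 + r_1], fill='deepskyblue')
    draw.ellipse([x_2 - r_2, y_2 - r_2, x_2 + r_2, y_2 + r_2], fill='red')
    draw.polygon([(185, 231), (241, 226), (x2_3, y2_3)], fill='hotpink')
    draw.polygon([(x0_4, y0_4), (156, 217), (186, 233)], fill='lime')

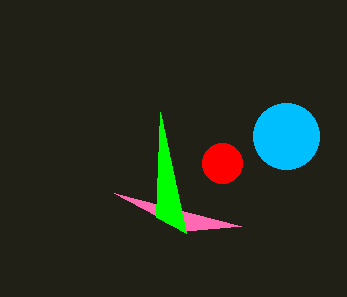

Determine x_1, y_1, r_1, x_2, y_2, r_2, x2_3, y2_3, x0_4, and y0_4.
x_1 = 286, y_1 = 136, r_1 = 33, x_2 = 222, y_2 = 163, r_2 = 20, x2_3 = 114, y2_3 = 193, x0_4 = 160, y0_4 = 112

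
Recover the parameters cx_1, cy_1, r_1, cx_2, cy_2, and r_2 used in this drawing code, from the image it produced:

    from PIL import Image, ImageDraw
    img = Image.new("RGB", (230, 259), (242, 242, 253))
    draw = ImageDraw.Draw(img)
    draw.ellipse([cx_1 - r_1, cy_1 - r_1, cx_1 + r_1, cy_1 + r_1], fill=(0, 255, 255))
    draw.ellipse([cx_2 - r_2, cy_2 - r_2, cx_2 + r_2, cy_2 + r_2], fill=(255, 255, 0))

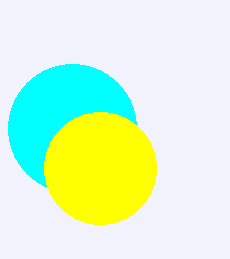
cx_1 = 72; cy_1 = 128; r_1 = 64; cx_2 = 100; cy_2 = 168; r_2 = 56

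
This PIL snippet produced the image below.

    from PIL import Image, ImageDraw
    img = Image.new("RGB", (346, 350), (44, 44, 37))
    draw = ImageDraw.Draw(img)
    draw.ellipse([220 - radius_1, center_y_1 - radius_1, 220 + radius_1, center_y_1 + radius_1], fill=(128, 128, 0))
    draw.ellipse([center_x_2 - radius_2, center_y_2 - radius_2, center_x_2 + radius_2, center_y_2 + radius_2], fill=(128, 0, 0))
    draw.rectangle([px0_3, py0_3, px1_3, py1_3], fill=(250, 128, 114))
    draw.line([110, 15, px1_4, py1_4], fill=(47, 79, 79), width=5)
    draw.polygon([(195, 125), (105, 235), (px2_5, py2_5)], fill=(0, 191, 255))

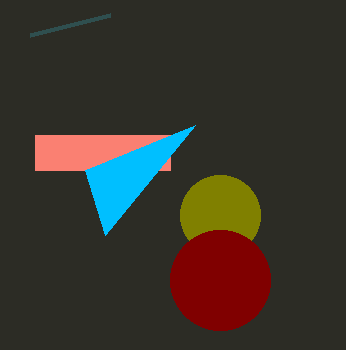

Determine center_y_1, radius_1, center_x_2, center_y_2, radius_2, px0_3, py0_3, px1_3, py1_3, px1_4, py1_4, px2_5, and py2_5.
center_y_1 = 215
radius_1 = 40
center_x_2 = 220
center_y_2 = 280
radius_2 = 50
px0_3 = 35
py0_3 = 135
px1_3 = 170
py1_3 = 170
px1_4 = 30
py1_4 = 35
px2_5 = 85
py2_5 = 170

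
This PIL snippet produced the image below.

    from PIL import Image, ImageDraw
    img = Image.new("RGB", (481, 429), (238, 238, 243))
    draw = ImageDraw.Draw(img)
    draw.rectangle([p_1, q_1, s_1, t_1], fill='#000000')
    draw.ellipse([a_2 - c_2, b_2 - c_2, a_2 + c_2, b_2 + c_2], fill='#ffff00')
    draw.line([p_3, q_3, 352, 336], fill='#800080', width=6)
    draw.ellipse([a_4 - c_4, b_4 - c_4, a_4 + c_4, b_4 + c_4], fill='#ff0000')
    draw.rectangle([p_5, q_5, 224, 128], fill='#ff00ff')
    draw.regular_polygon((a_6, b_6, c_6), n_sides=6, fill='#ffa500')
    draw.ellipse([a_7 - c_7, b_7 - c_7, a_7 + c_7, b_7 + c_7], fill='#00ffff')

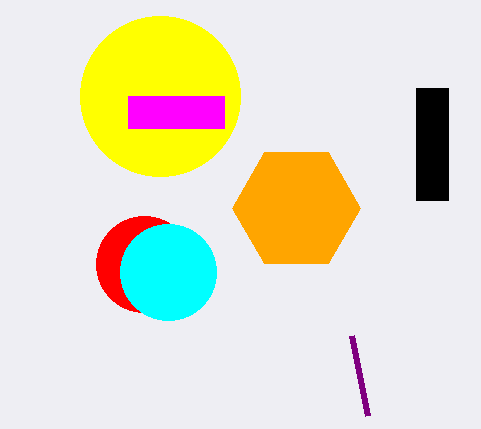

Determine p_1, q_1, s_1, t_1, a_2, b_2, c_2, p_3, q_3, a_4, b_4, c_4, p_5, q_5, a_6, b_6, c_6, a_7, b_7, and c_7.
p_1 = 416, q_1 = 88, s_1 = 448, t_1 = 200, a_2 = 160, b_2 = 96, c_2 = 80, p_3 = 368, q_3 = 416, a_4 = 144, b_4 = 264, c_4 = 48, p_5 = 128, q_5 = 96, a_6 = 296, b_6 = 208, c_6 = 64, a_7 = 168, b_7 = 272, c_7 = 48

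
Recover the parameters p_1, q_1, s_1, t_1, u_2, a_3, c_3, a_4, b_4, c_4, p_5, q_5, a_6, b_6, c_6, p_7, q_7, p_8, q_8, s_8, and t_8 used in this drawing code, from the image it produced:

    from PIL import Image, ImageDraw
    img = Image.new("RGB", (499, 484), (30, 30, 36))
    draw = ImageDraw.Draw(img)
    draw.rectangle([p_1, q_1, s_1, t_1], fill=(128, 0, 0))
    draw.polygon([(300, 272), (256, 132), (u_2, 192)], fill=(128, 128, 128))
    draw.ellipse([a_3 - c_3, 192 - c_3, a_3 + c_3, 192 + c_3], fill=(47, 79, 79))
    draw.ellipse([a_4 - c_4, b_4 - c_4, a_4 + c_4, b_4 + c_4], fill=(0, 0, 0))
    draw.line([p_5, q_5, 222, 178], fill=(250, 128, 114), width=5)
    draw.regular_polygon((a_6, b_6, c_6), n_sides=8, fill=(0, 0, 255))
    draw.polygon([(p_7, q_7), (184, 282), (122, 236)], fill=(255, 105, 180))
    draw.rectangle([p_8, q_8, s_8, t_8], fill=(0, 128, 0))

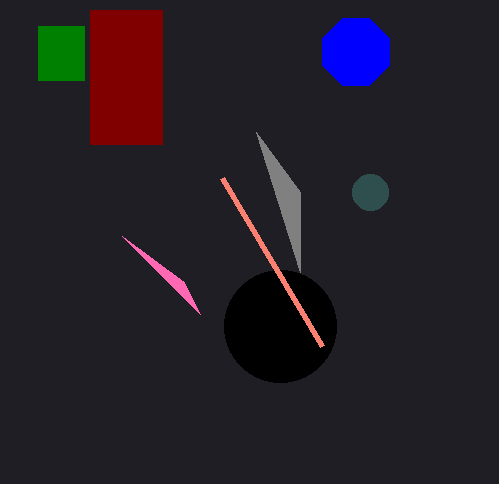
p_1 = 90
q_1 = 10
s_1 = 162
t_1 = 144
u_2 = 300
a_3 = 370
c_3 = 18
a_4 = 280
b_4 = 326
c_4 = 56
p_5 = 322
q_5 = 346
a_6 = 356
b_6 = 52
c_6 = 36
p_7 = 200
q_7 = 314
p_8 = 38
q_8 = 26
s_8 = 84
t_8 = 80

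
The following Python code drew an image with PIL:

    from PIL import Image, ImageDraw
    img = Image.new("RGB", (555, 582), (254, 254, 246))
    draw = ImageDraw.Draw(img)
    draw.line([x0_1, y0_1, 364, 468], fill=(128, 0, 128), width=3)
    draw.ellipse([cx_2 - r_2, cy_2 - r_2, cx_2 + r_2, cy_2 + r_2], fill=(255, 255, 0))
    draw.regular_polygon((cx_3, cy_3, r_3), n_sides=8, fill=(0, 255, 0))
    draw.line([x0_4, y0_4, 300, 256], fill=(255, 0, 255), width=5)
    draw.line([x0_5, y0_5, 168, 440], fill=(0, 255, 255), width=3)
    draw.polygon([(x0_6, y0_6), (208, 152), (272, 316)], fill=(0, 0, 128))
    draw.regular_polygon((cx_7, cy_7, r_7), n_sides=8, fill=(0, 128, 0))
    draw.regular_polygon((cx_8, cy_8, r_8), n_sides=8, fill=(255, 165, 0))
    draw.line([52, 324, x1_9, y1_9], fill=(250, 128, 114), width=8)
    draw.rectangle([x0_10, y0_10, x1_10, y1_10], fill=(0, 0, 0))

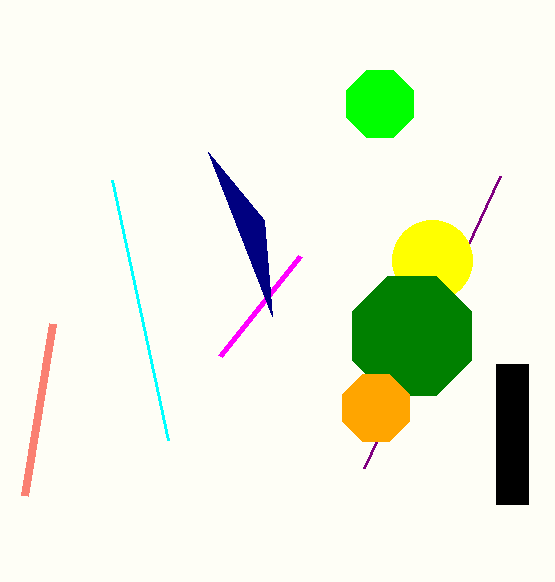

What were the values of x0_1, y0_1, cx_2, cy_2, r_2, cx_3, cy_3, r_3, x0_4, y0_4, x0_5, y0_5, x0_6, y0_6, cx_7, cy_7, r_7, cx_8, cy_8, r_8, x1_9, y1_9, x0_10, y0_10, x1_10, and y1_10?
x0_1 = 500
y0_1 = 176
cx_2 = 432
cy_2 = 260
r_2 = 40
cx_3 = 380
cy_3 = 104
r_3 = 36
x0_4 = 220
y0_4 = 356
x0_5 = 112
y0_5 = 180
x0_6 = 264
y0_6 = 220
cx_7 = 412
cy_7 = 336
r_7 = 64
cx_8 = 376
cy_8 = 408
r_8 = 36
x1_9 = 24
y1_9 = 496
x0_10 = 496
y0_10 = 364
x1_10 = 528
y1_10 = 504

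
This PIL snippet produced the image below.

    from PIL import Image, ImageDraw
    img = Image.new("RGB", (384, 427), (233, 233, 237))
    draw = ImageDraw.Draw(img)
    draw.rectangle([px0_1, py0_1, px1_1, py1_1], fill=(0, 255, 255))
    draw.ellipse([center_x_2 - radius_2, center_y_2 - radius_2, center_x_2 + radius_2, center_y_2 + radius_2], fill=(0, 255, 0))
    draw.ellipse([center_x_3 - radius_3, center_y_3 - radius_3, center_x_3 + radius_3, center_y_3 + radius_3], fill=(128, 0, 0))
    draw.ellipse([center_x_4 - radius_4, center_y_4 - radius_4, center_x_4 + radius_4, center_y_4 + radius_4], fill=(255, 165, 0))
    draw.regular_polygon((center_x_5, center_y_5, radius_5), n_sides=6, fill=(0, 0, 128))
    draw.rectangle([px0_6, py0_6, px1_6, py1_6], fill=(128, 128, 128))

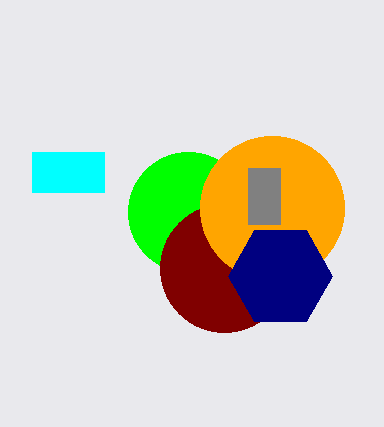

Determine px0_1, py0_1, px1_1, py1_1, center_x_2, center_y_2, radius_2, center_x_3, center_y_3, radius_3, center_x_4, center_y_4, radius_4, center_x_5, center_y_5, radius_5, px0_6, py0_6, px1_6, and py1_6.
px0_1 = 32
py0_1 = 152
px1_1 = 104
py1_1 = 192
center_x_2 = 188
center_y_2 = 212
radius_2 = 60
center_x_3 = 224
center_y_3 = 268
radius_3 = 64
center_x_4 = 272
center_y_4 = 208
radius_4 = 72
center_x_5 = 280
center_y_5 = 276
radius_5 = 52
px0_6 = 248
py0_6 = 168
px1_6 = 280
py1_6 = 224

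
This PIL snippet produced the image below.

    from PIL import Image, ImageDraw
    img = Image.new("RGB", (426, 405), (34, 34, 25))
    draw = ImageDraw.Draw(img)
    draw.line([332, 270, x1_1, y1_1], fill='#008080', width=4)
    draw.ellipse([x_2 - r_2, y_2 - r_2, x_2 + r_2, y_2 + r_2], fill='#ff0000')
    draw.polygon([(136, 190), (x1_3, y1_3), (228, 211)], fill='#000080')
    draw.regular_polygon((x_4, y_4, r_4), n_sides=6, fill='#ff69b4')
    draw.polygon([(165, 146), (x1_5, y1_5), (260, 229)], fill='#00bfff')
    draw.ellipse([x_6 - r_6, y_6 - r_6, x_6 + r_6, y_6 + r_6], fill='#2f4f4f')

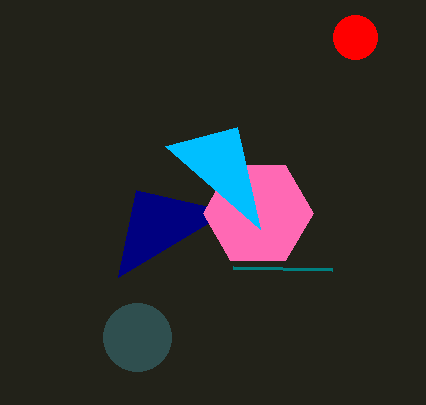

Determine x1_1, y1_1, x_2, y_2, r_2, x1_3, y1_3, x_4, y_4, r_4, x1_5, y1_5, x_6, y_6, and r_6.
x1_1 = 233, y1_1 = 268, x_2 = 355, y_2 = 37, r_2 = 22, x1_3 = 118, y1_3 = 277, x_4 = 258, y_4 = 213, r_4 = 55, x1_5 = 237, y1_5 = 127, x_6 = 137, y_6 = 337, r_6 = 34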